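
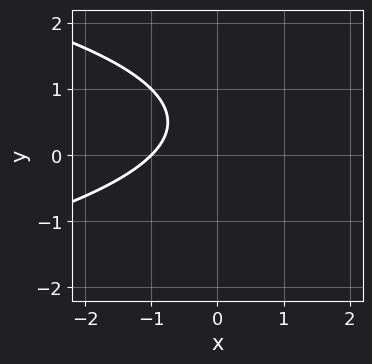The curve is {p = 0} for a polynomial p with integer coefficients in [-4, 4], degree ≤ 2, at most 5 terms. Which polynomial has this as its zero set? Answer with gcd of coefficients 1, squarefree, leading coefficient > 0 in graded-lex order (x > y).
(a) Degree: a generic line meets the curve in up to 2 points, so deg p = 2.
(b) Reading off the gridlines: one x-axis crossing is at x = -1; no y-intercept at any integer in the box.
(c) These observations pin down the coefficients.

y^2 + x - y + 1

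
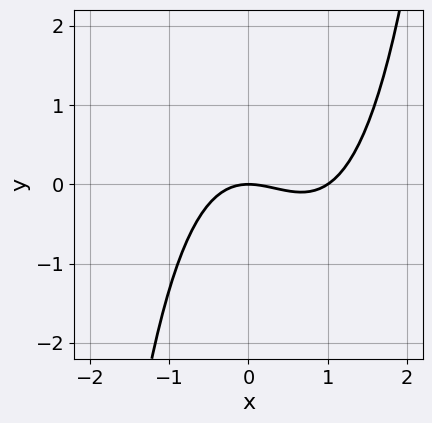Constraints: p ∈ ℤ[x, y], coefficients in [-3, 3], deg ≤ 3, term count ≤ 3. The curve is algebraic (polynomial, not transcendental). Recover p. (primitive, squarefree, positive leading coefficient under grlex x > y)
2*x^3 - 2*x^2 - 3*y

(a) Degree: a generic line meets the curve in up to 3 points, so deg p = 3.
(b) Checking where it meets the axes: it crosses the y-axis at the gridline y = 0; the x-axis gridline crossings are at x ∈ {0, 1}.
(c) Solving for integer coefficients yields p as stated.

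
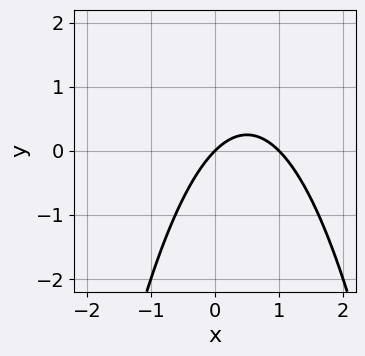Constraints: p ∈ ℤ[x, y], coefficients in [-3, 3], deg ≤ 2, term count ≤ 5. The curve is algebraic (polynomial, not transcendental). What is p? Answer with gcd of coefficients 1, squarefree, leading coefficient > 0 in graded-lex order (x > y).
x^2 - x + y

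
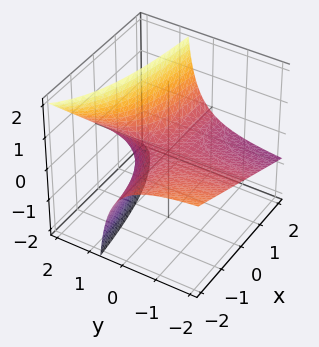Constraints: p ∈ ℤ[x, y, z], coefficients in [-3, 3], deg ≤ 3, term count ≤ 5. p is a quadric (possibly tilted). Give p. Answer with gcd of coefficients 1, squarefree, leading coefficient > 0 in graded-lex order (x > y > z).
x*y + 2*y*z - 2*z

First, deg p = 2.
Then, observable constraints: the visible y-axis segment lies entirely on the surface; it meets the z-axis at z = 0 (among the integer gridlines).
Finally, putting this together gives p.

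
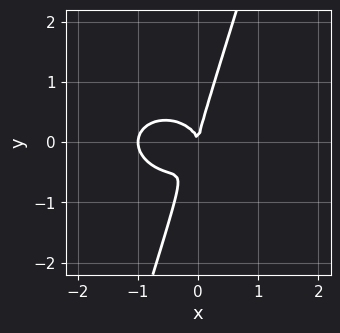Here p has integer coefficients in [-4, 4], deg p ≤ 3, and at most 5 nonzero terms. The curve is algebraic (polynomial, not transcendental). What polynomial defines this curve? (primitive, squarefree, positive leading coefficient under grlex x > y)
First, deg p = 3. A generic line meets the curve in up to 3 points.
Next, from the axis intercepts and sections: the x-axis gridline crossings are at x ∈ {-1, 0}; one y-axis crossing is at y = 0.
Finally, these observations pin down the coefficients.

2*x^3 + 3*x*y^2 - y^3 + 2*x^2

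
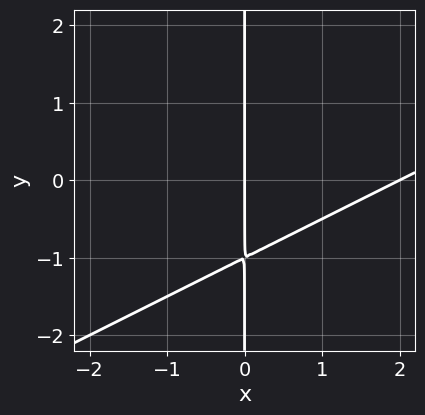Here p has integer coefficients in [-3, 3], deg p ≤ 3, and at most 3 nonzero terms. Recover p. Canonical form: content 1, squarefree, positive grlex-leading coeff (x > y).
First, degree: no degree-1 curve has this shape, so deg p = 2.
Next, checking where it meets the axes: every point of the y-axis in the box is on the curve; among the integer gridlines, it crosses the x-axis at x ∈ {0, 2}.
Finally, assembling these constraints gives the stated polynomial.

x^2 - 2*x*y - 2*x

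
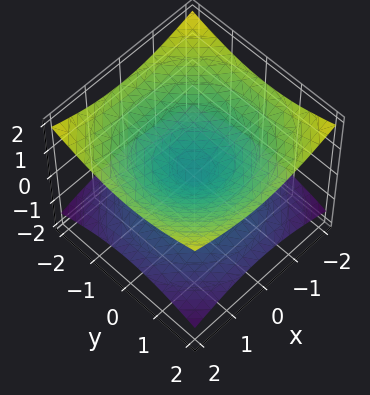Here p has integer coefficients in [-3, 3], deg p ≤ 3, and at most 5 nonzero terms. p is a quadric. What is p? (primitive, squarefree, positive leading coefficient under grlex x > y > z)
x^2 + y^2 - 3*z^2

(a) The degree is 2 — a double cone through the origin; a quadric.
(b) Symmetries: the z ↦ −z reflection is a symmetry, so z appears only in even powers; the z-axis is an axis of rotation, so x and y enter only as x² + y².
(c) Reading off the gridlines: one z-axis crossing is at z = 0; it crosses the x-axis at the gridline x = 0; a circular section at z = 1 has radius between 1 and 2.
(d) Fitting integer coefficients to these (and the overall shape) gives p.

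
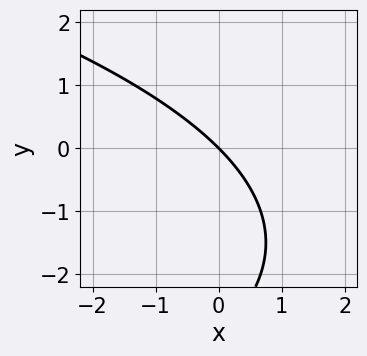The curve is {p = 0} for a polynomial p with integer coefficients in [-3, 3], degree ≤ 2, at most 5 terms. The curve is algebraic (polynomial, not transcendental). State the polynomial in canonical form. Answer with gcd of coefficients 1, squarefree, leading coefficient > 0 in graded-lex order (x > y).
y^2 + 3*x + 3*y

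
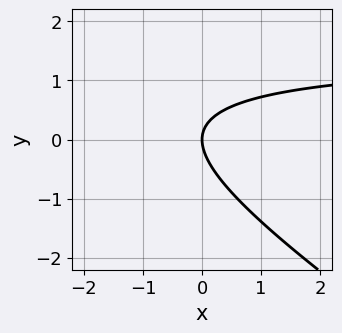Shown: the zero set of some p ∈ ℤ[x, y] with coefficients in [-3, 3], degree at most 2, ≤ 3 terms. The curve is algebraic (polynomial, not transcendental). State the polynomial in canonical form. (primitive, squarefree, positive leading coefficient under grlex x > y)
2*x*y + 3*y^2 - 3*x

Degree: the shape is more complex than any degree-1 curve, so deg p = 2.
From the axis intercepts and sections: it meets the x-axis at x = 0 (among the integer gridlines); it crosses the y-axis at the gridline y = 0.
The integer polynomial consistent with all of this is the stated p.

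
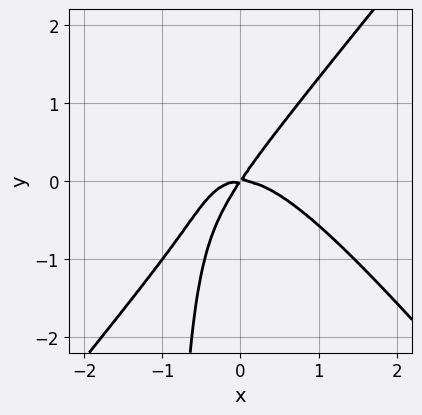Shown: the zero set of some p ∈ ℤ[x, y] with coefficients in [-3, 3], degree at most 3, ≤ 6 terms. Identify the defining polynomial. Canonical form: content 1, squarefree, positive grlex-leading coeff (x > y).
First, degree: no degree-2 curve has this shape, so deg p = 3.
Then, from the axis intercepts and sections: one y-axis crossing is at y = 0; it crosses the x-axis at the gridline x = 0.
Finally, assembling these constraints gives the stated polynomial.

3*x^3 - 2*x*y^2 + 3*x*y - 2*y^2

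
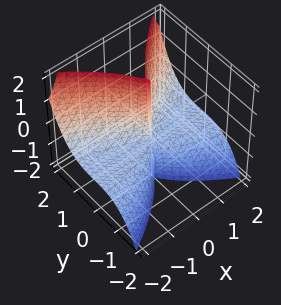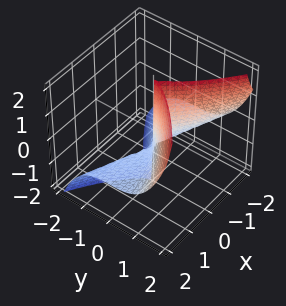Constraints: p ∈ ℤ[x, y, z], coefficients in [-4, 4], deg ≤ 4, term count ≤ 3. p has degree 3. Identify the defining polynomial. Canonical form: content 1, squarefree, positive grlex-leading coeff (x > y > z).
First, the degree is 3 — no degree-2 surface has this shape.
Next, checking where it meets the axes: it crosses the x-axis at the gridline x = 0; every point of the z-axis in the box is on the surface; it meets the y-axis at y = 0 (among the integer gridlines).
Finally, matching integer coefficients to the picture gives p.

3*x^2*z - 3*y^3 + 2*x^2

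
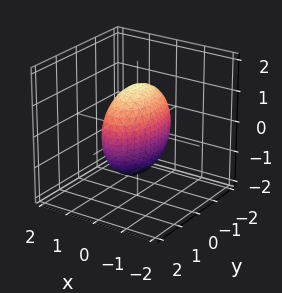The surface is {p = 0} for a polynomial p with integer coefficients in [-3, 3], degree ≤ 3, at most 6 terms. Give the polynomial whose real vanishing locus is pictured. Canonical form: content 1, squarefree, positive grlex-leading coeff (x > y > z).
3*x^2 + y^2 + z^2 - 2

deg p = 2. Bounded and convex; a quadric.
Symmetries: it's symmetric under x → −x, forcing even powers of x; mirror symmetry z ↦ −z ⇒ only even powers of z; it's symmetric under y → −y, forcing even powers of y.
Matching integer coefficients to the picture gives p.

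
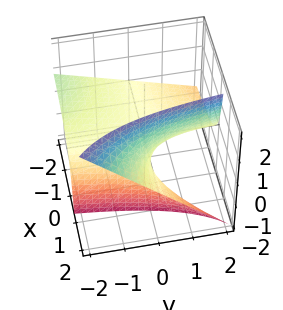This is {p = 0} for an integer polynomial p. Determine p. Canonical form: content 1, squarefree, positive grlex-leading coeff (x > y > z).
1. The degree is 2 — no degree-1 surface has this shape.
2. From the axis intercepts and sections: every point of the x-axis in the box is on the surface; it meets the z-axis at z = 0 (among the integer gridlines); the visible y-axis segment lies entirely on the surface.
3. These observations pin down the coefficients.

x*y + 2*x*z - 2*z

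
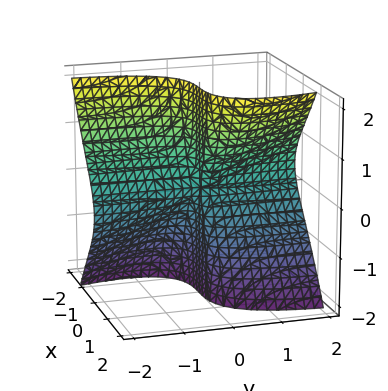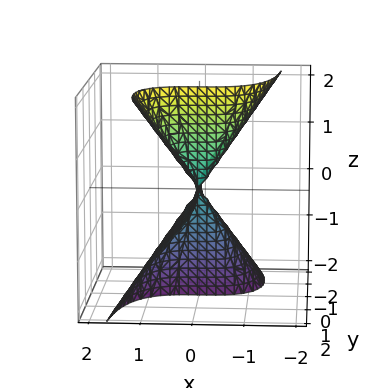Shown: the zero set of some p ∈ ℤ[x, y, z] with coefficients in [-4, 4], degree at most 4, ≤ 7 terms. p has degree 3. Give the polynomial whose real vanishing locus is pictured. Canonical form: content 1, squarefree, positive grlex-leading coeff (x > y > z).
3*x^3 + 2*x^2*y + 2*x*y^2 + y^2*z - 3*y*z^2

deg p = 3.
Reading off the gridlines: every point of the z-axis in the box is on the surface; the visible y-axis segment lies entirely on the surface.
The integer polynomial consistent with all of this is the stated p.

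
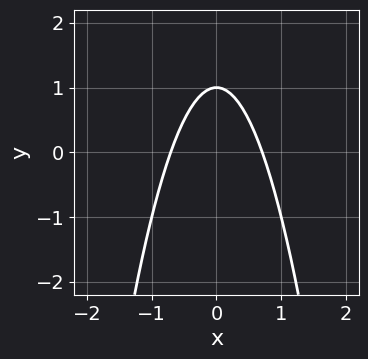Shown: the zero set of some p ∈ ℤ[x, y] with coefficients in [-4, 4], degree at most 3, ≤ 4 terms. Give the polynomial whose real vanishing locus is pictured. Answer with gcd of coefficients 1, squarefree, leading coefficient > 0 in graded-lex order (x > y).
2*x^2 + y - 1

deg p = 2.
Symmetries: mirror symmetry x ↦ −x ⇒ only even powers of x.
Observable constraints: it meets the y-axis at y = 1 (among the integer gridlines).
Solving for integer coefficients yields p as stated.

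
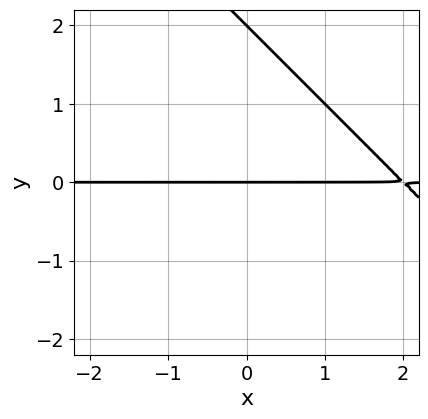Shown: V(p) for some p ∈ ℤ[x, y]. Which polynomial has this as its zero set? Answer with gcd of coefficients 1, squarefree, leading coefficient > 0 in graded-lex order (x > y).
x*y + y^2 - 2*y

Degree: no degree-1 curve has this shape, so deg p = 2.
Reading off the gridlines: every point of the x-axis in the box is on the curve; the y-axis gridline crossings are at y ∈ {0, 2}.
The integer polynomial consistent with all of this is the stated p.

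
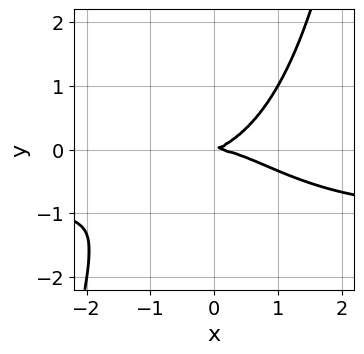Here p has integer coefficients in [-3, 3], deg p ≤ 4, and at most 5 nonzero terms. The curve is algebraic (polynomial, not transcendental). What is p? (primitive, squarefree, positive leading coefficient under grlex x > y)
First, deg p = 4. No degree-3 curve has this shape.
Next, from the visible intercepts: it meets the y-axis at y = 0 (among the integer gridlines); it crosses the x-axis at the gridline x = 0.
Finally, these observations pin down the coefficients.

x^3*y + x^3 + x*y - 3*y^2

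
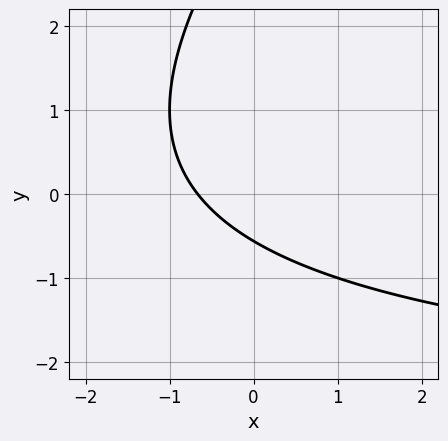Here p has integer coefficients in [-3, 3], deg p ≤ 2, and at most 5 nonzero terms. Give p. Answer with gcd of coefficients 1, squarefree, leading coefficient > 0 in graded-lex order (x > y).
x*y - y^2 + 3*x + 3*y + 2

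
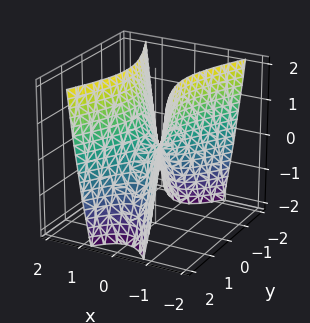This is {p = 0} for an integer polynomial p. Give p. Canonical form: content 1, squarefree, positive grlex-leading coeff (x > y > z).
First, deg p = 2. A saddle surface; a quadric.
Then, symmetries: mirror symmetry y ↦ −y ⇒ only even powers of y; mirror symmetry x ↦ −x ⇒ only even powers of x.
Then, from the axis intercepts and sections: it meets the x-axis at x = 0 (among the integer gridlines); it meets the z-axis at z = 0 (among the integer gridlines); it meets the y-axis at y = 0 (among the integer gridlines).
Finally, matching integer coefficients to the picture gives p.

3*x^2 - y^2 - z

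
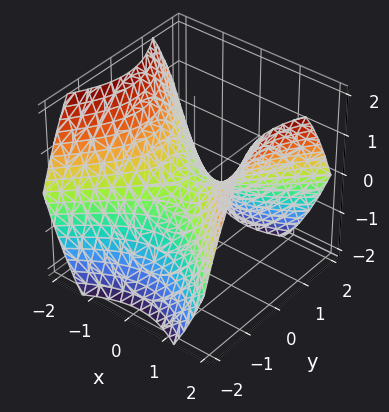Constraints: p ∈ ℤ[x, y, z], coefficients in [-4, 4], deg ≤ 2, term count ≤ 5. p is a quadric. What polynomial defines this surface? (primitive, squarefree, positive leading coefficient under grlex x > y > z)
2*x^2 - 2*y^2 - 3*z

The degree is 2 — a hyperbolic paraboloid; a quadric.
Symmetries: the y ↦ −y reflection is a symmetry, so y appears only in even powers; mirror symmetry x ↦ −x ⇒ only even powers of x.
Reading off the gridlines: it crosses the y-axis at the gridline y = 0; it crosses the z-axis at the gridline z = 0.
Solving for integer coefficients yields p as stated.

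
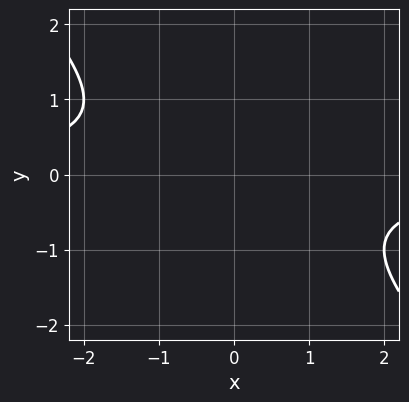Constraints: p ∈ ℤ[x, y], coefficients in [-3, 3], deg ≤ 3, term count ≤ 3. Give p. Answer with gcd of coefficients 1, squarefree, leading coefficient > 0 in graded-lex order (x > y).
(a) deg p = 2.
(b) Against the integer gridlines: the curve avoids every integer x-axis point in the box; the curve avoids every integer y-axis point in the box.
(c) Together with the visible shape, these determine p as stated.

x*y + y^2 + 1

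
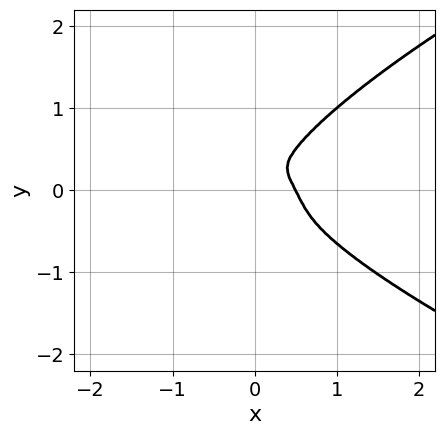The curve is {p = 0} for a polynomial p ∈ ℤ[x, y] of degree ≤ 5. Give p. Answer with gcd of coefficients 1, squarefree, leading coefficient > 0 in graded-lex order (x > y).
(a) deg p = 4. No degree-3 curve has this shape.
(b) Putting this together gives p.

2*y^4 - 2*x^3 - x^2*y + x^2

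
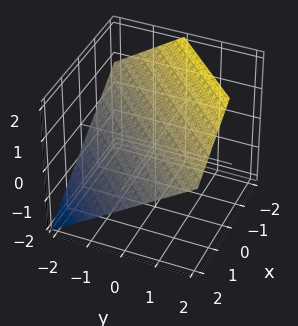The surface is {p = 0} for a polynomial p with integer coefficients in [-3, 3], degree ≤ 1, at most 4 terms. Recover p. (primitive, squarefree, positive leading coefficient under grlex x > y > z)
2*x - 2*y + 3*z - 2

1. deg p = 1. Every cross-section is a straight line — this is a plane.
2. Reading off the gridlines: it meets the x-axis at x = 1 (among the integer gridlines); it meets the y-axis at y = -1 (among the integer gridlines).
3. Putting this together gives p.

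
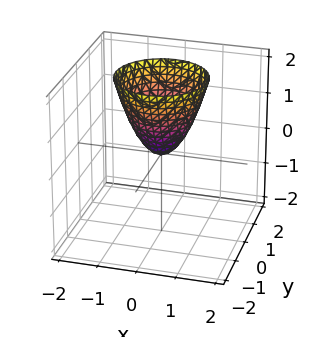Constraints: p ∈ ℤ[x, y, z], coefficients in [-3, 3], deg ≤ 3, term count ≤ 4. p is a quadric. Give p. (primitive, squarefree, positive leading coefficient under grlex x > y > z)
3*x^2 + 3*y^2 - 2*z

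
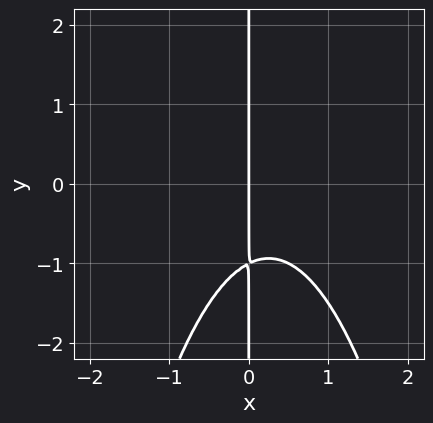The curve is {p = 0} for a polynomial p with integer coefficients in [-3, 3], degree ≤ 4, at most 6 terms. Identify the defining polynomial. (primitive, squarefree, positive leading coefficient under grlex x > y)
First, degree: no degree-2 curve has this shape, so deg p = 3.
Then, from the visible intercepts: it meets the x-axis at x = 0 (among the integer gridlines); every point of the y-axis in the box is on the curve.
Finally, assembling these constraints gives the stated polynomial.

2*x^3 - x^2 + 2*x*y + 2*x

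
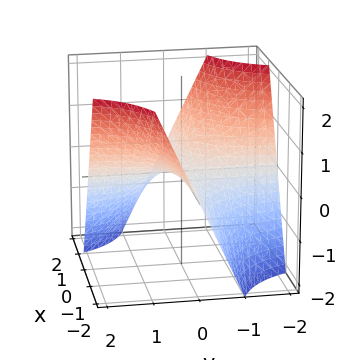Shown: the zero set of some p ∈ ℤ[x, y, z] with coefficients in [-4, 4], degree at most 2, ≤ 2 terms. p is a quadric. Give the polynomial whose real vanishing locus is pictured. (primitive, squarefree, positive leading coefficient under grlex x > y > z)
deg p = 2. A saddle surface; a quadric.
Observable constraints: the visible x-axis segment lies entirely on the surface; the visible y-axis segment lies entirely on the surface; it crosses the z-axis at the gridline z = 0.
These observations pin down the coefficients.

x*y + z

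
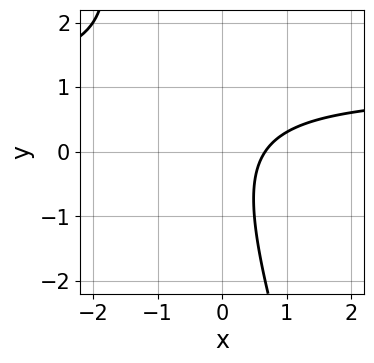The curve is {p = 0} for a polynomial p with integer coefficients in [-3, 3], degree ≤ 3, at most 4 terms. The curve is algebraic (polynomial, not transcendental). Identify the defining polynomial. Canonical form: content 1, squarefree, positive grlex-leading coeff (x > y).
(a) Degree: a generic line meets the curve in up to 2 points, so deg p = 2.
(b) From the visible intercepts: it misses every integer gridline on the y-axis.
(c) Together with the visible shape, these determine p as stated.

3*x*y + y^2 - 3*x + 2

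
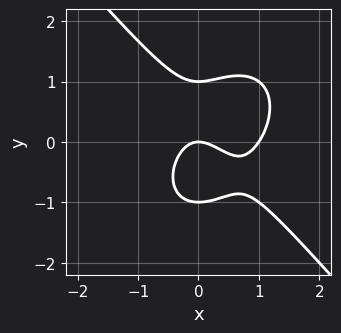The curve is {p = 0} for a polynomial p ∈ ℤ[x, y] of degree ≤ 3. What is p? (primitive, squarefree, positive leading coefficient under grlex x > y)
First, deg p = 3. The shape is more complex than any degree-2 curve.
Next, against the integer gridlines: among the integer gridlines, it crosses the y-axis at y ∈ {-1, 0, 1}; the x-axis gridline crossings are at x ∈ {0, 1}.
Finally, the integer polynomial consistent with all of this is the stated p.

3*x^3 + 2*y^3 - 3*x^2 - 2*y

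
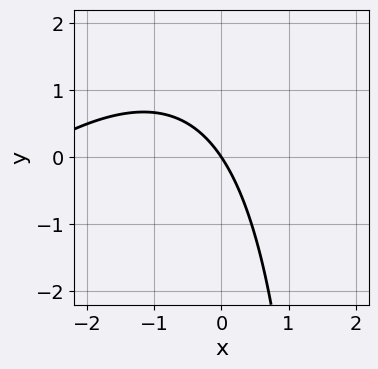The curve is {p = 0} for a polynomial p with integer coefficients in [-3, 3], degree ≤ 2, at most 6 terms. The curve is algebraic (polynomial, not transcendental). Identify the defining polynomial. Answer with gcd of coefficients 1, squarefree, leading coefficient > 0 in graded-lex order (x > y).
x^2 - x*y + 3*x + 2*y

The degree is 2 — the shape is more complex than any degree-1 curve.
Observable constraints: one y-axis crossing is at y = 0; it meets the x-axis at x = 0 (among the integer gridlines).
Matching integer coefficients to the picture gives p.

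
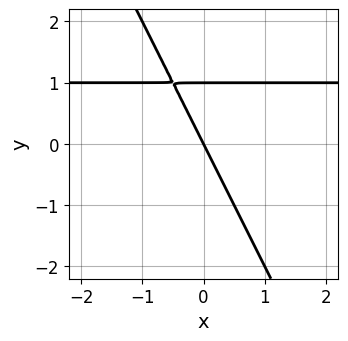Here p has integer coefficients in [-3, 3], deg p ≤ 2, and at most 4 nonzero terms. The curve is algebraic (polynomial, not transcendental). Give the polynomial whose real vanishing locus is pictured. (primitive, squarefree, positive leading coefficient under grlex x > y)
2*x*y + y^2 - 2*x - y

1. Degree: a generic line meets the curve in up to 2 points, so deg p = 2.
2. From the visible intercepts: it crosses the x-axis at the gridline x = 0; among the integer gridlines, it crosses the y-axis at y ∈ {0, 1}.
3. These observations pin down the coefficients.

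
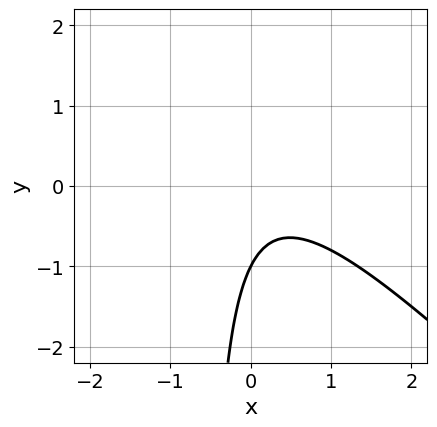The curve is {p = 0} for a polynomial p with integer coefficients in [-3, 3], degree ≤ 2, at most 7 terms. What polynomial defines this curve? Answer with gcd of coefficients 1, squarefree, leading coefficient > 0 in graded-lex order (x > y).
3*x^2 + 3*x*y - x + 2*y + 2

First, degree: a generic line meets the curve in up to 2 points, so deg p = 2.
Then, against the integer gridlines: it misses every integer gridline on the x-axis; it crosses the y-axis at the gridline y = -1.
Finally, together with the visible shape, these determine p as stated.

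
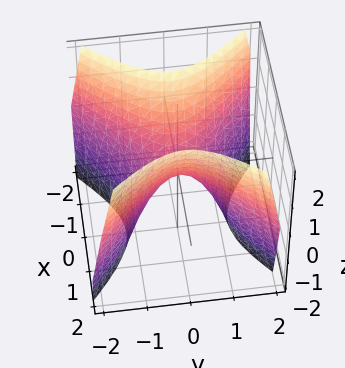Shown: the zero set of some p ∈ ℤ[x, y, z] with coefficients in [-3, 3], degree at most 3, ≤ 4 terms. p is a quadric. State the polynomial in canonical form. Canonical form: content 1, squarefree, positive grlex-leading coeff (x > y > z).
3*x^2 - 3*y^2 - 2*z

The degree is 2 — a saddle surface; a quadric.
Symmetries: the x ↦ −x reflection is a symmetry, so x appears only in even powers; it's symmetric under y → −y, forcing even powers of y.
Reading off the gridlines: one z-axis crossing is at z = 0; it crosses the x-axis at the gridline x = 0; it crosses the y-axis at the gridline y = 0.
Together with the visible shape, these determine p as stated.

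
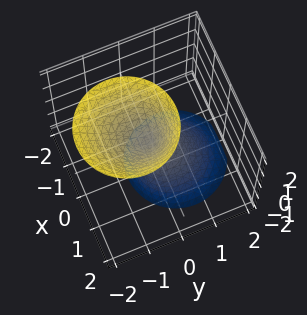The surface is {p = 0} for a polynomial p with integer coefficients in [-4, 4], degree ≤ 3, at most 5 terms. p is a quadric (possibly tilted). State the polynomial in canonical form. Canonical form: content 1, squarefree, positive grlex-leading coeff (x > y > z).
1. There are 2 components. They look like related sheets of one shape, so recover p as a whole.
2. Degree: no degree-1 surface has this shape, so deg p = 2.
3. From the visible intercepts: one z-axis crossing is at z = 0; it meets the y-axis at y = 0 (among the integer gridlines).
4. Putting this together gives p.

3*x^2 + 3*y^2 + 2*y*z - z^2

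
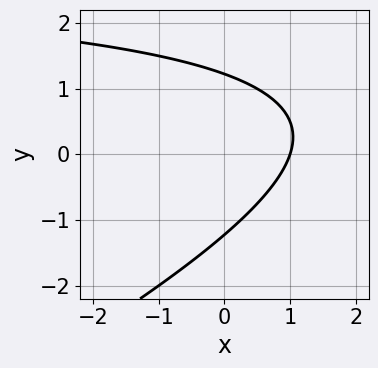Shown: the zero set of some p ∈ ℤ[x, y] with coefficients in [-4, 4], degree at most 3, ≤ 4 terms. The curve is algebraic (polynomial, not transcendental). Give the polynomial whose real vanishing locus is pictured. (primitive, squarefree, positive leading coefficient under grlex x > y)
First, the degree is 2 — the shape is more complex than any degree-1 curve.
Then, from the visible intercepts: it meets the x-axis at x = 1 (among the integer gridlines).
Finally, the integer polynomial consistent with all of this is the stated p.

x*y - 2*y^2 - 3*x + 3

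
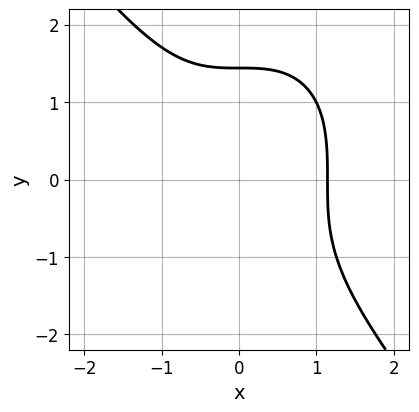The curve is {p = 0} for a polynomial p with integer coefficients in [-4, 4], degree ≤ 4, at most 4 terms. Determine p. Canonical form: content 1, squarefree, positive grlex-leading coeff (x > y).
2*x^3 + y^3 - 3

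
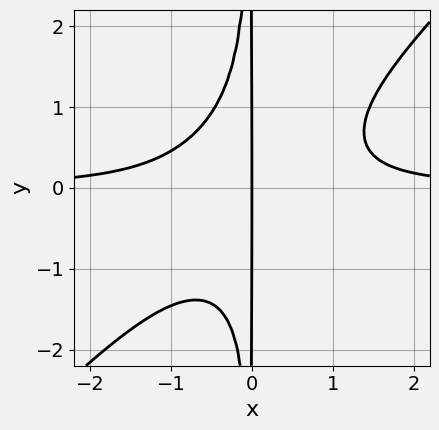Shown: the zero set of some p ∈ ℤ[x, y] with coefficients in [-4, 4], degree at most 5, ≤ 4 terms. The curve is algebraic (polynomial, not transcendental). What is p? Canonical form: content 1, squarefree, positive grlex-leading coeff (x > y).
3*x^3*y - 3*x^2*y^2 - 2*x

1. The degree is 4 — no degree-3 curve has this shape.
2. Against the integer gridlines: the visible y-axis segment lies entirely on the curve; it meets the x-axis at x = 0 (among the integer gridlines).
3. These observations pin down the coefficients.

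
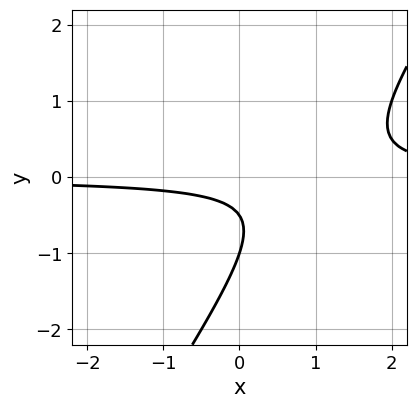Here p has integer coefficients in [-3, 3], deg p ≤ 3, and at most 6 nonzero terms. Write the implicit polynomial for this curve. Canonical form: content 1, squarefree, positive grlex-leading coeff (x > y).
3*x*y - 2*y^2 - 3*y - 1

First, the degree is 2 — no degree-1 curve has this shape.
Next, from the axis intercepts and sections: it crosses the y-axis at the gridline y = -1; the curve avoids every integer x-axis point in the box.
Finally, assembling these constraints gives the stated polynomial.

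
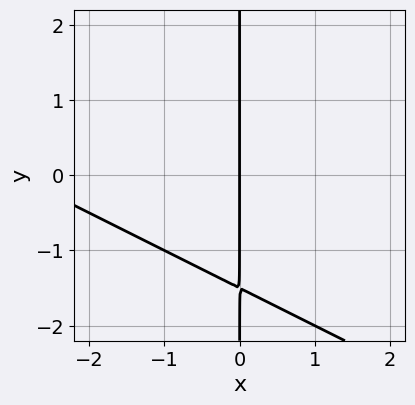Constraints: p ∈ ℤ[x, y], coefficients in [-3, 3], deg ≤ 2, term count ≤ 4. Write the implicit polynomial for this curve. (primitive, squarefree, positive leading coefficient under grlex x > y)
x^2 + 2*x*y + 3*x

(a) The degree is 2 — the shape is more complex than any degree-1 curve.
(b) From the axis intercepts and sections: it meets the x-axis at x = 0 (among the integer gridlines); every point of the y-axis in the box is on the curve.
(c) Together with the visible shape, these determine p as stated.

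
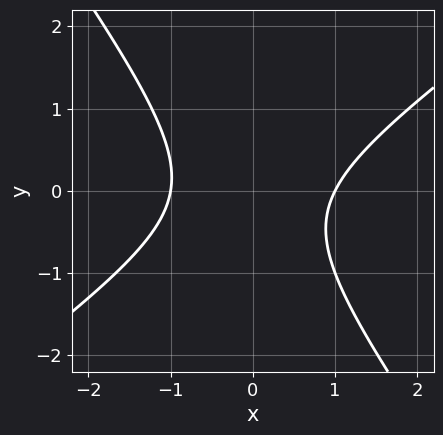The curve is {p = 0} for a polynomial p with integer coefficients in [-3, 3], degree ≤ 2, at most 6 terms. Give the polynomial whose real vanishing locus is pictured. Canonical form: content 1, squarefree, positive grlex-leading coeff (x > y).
3*x^2 - 2*x*y - 3*y^2 - y - 3

1. deg p = 2. The shape is more complex than any degree-1 curve.
2. Reading off the gridlines: among the integer gridlines, it crosses the x-axis at x ∈ {-1, 1}; no y-intercept at any integer in the box.
3. Together with the visible shape, these determine p as stated.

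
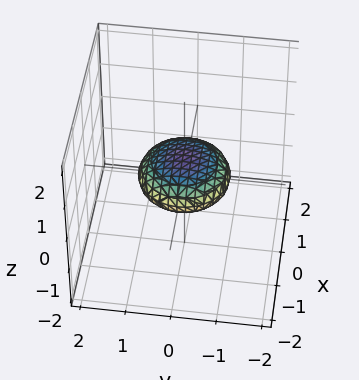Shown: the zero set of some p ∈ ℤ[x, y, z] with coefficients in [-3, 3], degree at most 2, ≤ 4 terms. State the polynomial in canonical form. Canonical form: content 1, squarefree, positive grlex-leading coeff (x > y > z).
First, deg p = 2. Bounded and convex; a quadric.
Then, symmetries: it's symmetric under z → −z, forcing even powers of z; the surface is invariant under rotation about z: p = q(x² + y², z).
Next, reading off the gridlines: the y-axis gridline crossings are at y ∈ {-1, 1}; the x-axis gridline crossings are at x ∈ {-1, 1}; a circular section at z = 0 has radius exactly 1.
Finally, these observations pin down the coefficients.

x^2 + y^2 + 3*z^2 - 1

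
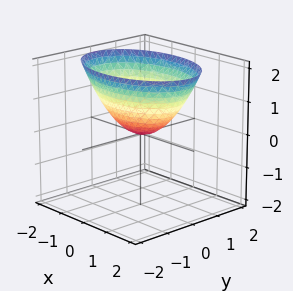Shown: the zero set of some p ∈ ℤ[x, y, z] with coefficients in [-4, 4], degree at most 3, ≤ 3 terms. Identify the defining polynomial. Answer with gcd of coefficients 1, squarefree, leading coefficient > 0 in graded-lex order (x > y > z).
x^2 + 2*y^2 - 2*z

(a) The degree is 2 — a paraboloid; a quadric.
(b) Symmetries: it's symmetric under x → −x, forcing even powers of x; it's symmetric under y → −y, forcing even powers of y.
(c) Against the integer gridlines: it crosses the z-axis at the gridline z = 0; it crosses the x-axis at the gridline x = 0; one y-axis crossing is at y = 0.
(d) Assembling these constraints gives the stated polynomial.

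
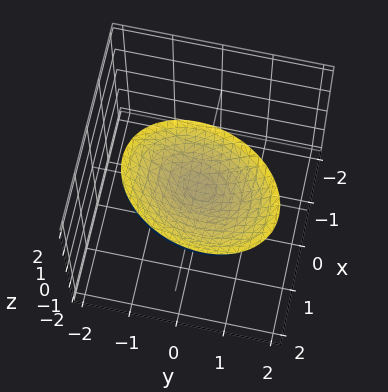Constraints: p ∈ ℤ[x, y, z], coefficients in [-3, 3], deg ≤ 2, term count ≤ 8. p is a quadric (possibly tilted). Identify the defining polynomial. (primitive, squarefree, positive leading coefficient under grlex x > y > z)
3*x^2 - x*y - 2*x*z + 2*y^2 - z^2 + 1

1. The picture has 2 separate pieces. Treating them together as one polynomial.
2. Degree: the shape is more complex than any degree-1 surface, so deg p = 2.
3. From the visible intercepts: no y-intercept at any integer in the box; no x-intercept at any integer in the box.
4. Solving for integer coefficients yields p as stated. Check: (0, 0, 1) on the z-axis lies on the surface, and p(0, 0, 1) = 0. ✓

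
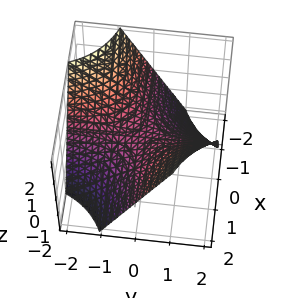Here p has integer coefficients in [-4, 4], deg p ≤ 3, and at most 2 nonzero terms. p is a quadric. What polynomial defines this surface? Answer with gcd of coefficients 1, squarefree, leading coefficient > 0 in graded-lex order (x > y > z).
x*y - z

deg p = 2. A saddle surface; a quadric.
Against the integer gridlines: every point of the x-axis in the box is on the surface; the visible y-axis segment lies entirely on the surface.
Matching integer coefficients to the picture gives p.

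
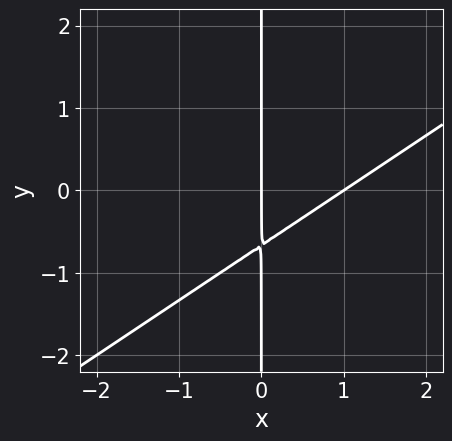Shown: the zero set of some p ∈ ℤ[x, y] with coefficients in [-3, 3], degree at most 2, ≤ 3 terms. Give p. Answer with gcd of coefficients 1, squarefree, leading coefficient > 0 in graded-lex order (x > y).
deg p = 2.
Reading off the gridlines: every point of the y-axis in the box is on the curve; among the integer gridlines, it crosses the x-axis at x ∈ {0, 1}.
These observations pin down the coefficients.

2*x^2 - 3*x*y - 2*x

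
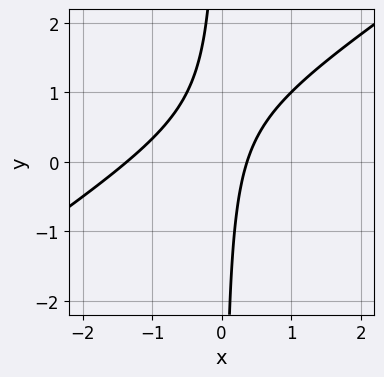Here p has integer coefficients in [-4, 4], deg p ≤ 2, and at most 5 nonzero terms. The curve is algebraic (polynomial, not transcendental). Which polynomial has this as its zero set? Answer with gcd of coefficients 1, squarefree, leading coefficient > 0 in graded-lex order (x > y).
2*x^2 - 3*x*y + 2*x - 1

The degree is 2 — no degree-1 curve has this shape.
From the axis intercepts and sections: no y-intercept at any integer in the box.
The integer polynomial consistent with all of this is the stated p.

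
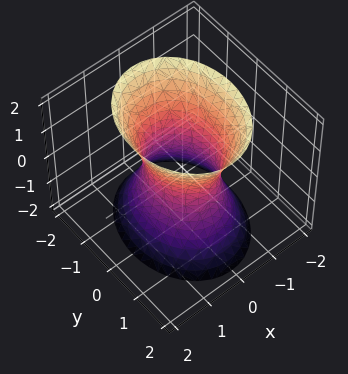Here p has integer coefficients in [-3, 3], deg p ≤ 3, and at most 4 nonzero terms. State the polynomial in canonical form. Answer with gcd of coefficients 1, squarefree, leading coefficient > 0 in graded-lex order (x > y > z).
First, degree: an hourglass — one-sheet hyperboloid; a quadric, so deg p = 2.
Then, symmetries: mirror symmetry z ↦ −z ⇒ only even powers of z; the x ↦ −x reflection is a symmetry, so x appears only in even powers; the y ↦ −y reflection is a symmetry, so y appears only in even powers.
Next, from the axis intercepts and sections: no z-intercept at any integer in the box; the y-axis gridline crossings are at y ∈ {-1, 1}.
Finally, putting this together gives p.

3*x^2 + 2*y^2 - z^2 - 2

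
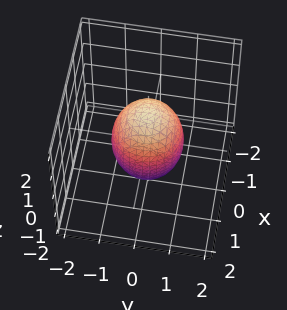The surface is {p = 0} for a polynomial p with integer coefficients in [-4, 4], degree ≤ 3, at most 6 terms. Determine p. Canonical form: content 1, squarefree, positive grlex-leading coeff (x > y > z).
1. Degree: bounded and convex; a quadric, so deg p = 2.
2. Symmetries: rotational symmetry about the z-axis ⇒ p depends on x, y only through x² + y²; mirror symmetry z ↦ −z ⇒ only even powers of z.
3. Checking where it meets the axes: among the integer gridlines, it crosses the x-axis at x ∈ {-1, 1}; among the integer gridlines, it crosses the y-axis at y ∈ {-1, 1}.
4. These observations pin down the coefficients.

2*x^2 + 2*y^2 + z^2 - 2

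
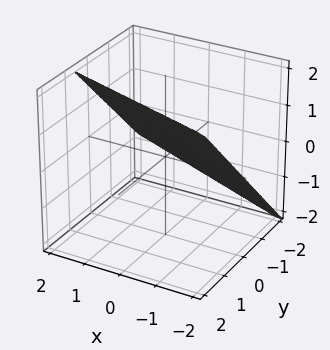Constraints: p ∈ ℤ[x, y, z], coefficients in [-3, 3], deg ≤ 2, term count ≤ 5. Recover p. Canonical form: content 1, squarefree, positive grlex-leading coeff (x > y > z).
1. deg p = 1. Every cross-section is a straight line — this is a plane.
2. From the visible intercepts: one x-axis crossing is at x = -2.
3. Solving for integer coefficients yields p as stated.

x + 3*y - 3*z + 2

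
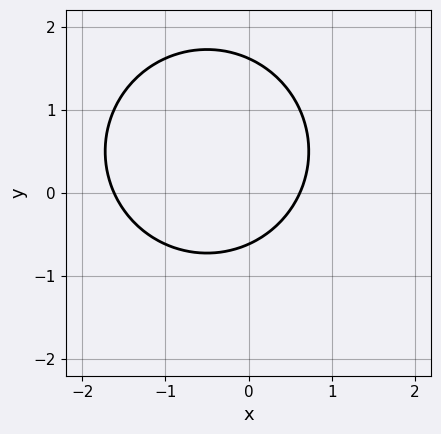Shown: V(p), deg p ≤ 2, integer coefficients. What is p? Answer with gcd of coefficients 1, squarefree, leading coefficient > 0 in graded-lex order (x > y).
x^2 + y^2 + x - y - 1

(a) Degree: a generic line meets the curve in up to 2 points, so deg p = 2.
(b) Matching integer coefficients to the picture gives p.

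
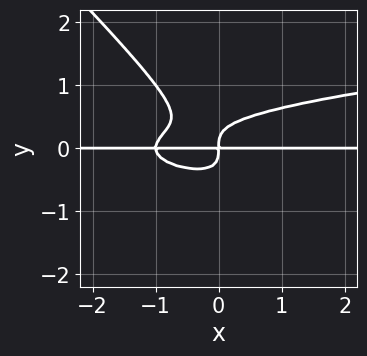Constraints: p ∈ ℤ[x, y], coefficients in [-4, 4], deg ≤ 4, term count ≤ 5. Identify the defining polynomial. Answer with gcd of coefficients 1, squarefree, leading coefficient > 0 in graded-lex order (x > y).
3*x*y^3 + 3*y^4 - x^2*y - x*y

(a) The degree is 4 — no degree-3 curve has this shape.
(b) Checking where it meets the axes: the visible x-axis segment lies entirely on the curve.
(c) These observations pin down the coefficients.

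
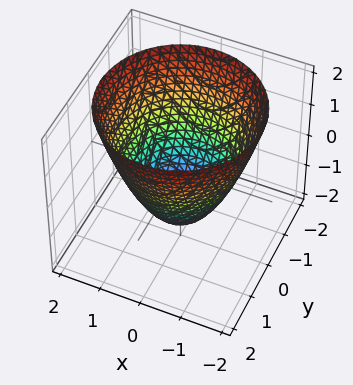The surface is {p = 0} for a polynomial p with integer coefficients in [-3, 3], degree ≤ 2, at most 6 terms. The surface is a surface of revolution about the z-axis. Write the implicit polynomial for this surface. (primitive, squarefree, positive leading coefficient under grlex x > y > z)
1. deg p = 2.
2. Symmetries: every cross-section ⟂ z is a circle, so x, y appear only via x² + y².
3. Reading off the gridlines: a circular section at z = 2 has radius between 1 and 2.
4. These observations pin down the coefficients.

2*x^2 + 2*y^2 - 2*z - 3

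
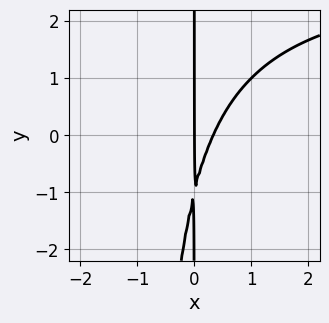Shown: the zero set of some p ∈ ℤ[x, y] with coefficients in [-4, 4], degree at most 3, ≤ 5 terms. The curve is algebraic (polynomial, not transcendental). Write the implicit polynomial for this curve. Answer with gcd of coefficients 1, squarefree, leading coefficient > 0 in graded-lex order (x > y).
(a) deg p = 3.
(b) Against the integer gridlines: the visible y-axis segment lies entirely on the curve; it meets the x-axis at x = 0 (among the integer gridlines).
(c) Matching integer coefficients to the picture gives p.

x^2*y - 3*x^2 + x*y + x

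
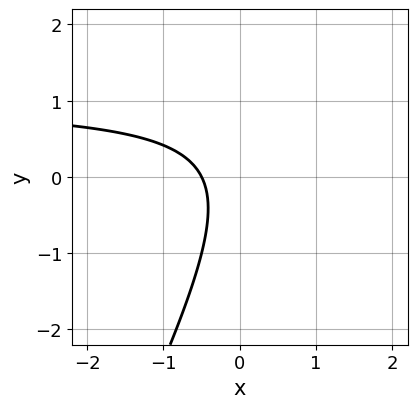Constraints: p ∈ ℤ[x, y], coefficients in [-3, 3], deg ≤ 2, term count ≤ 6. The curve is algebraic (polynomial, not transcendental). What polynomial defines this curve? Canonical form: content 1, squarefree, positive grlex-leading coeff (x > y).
Degree: the shape is more complex than any degree-1 curve, so deg p = 2.
Observable constraints: it misses every integer gridline on the y-axis.
Together with the visible shape, these determine p as stated.

2*x*y - y^2 - 2*x - 1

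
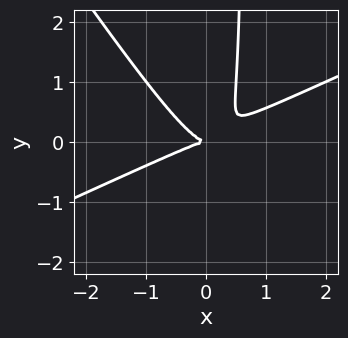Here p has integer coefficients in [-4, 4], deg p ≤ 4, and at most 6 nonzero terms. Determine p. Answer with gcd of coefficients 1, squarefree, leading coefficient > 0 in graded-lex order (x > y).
2*x^3 - 3*x^2*y - 3*x*y^2 + 2*y^2

1. The degree is 3 — the shape is more complex than any degree-2 curve.
2. Reading off the gridlines: it crosses the y-axis at the gridline y = 0; one x-axis crossing is at x = 0.
3. These observations pin down the coefficients.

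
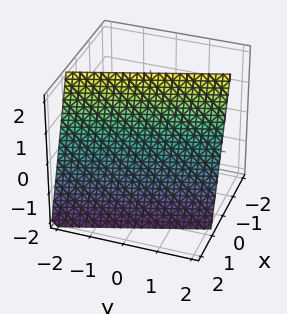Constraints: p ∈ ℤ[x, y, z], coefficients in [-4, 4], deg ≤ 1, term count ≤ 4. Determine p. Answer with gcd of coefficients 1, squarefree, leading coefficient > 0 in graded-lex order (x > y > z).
3*x + y + z - 2

The degree is 1 — every cross-section is a straight line — this is a plane.
From the axis intercepts and sections: it crosses the y-axis at the gridline y = 2; one z-axis crossing is at z = 2.
Fitting integer coefficients to these (and the overall shape) gives p.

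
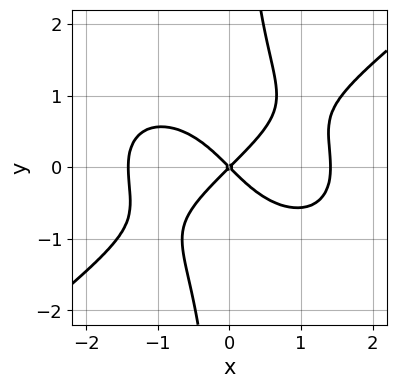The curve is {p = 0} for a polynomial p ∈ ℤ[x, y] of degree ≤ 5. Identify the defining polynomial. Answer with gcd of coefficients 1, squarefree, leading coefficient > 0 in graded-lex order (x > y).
1. The degree is 4 — the shape is more complex than any degree-3 curve.
2. From the visible intercepts: it meets the y-axis at y = 0 (among the integer gridlines); it meets the x-axis at x = 0 (among the integer gridlines).
3. Matching integer coefficients to the picture gives p.

x^4 - 2*x*y^3 - 2*x^2 + 2*y^2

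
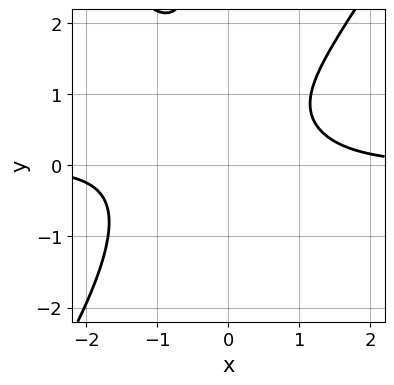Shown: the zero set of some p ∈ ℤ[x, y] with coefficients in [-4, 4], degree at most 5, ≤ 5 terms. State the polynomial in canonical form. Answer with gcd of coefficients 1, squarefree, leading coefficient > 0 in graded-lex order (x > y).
1. The degree is 4 — the shape is more complex than any degree-3 curve.
2. From the visible intercepts: it misses every integer gridline on the y-axis; no x-intercept at any integer in the box.
3. The integer polynomial consistent with all of this is the stated p.

2*x^3*y - x*y^3 - 2*y^2 + 3*y - 3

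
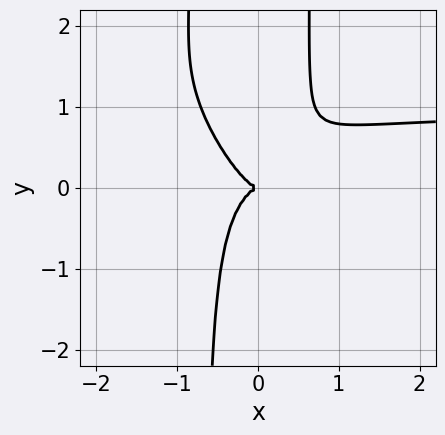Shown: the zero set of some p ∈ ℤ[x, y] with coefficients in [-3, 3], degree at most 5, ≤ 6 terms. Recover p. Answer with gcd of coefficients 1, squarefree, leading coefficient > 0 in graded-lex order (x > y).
3*x^3*y + 2*x^2*y^2 - 3*x^3 - y^2

Degree: the shape is more complex than any degree-3 curve, so deg p = 4.
Reading off the gridlines: it crosses the y-axis at the gridline y = 0; one x-axis crossing is at x = 0.
Putting this together gives p.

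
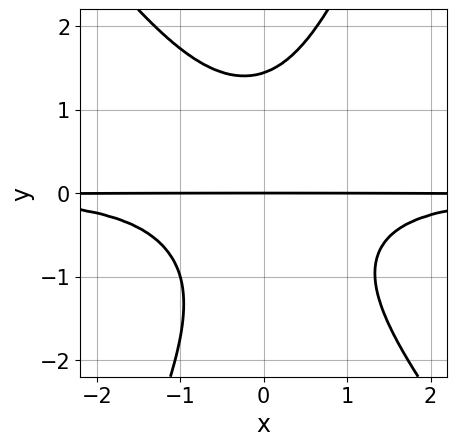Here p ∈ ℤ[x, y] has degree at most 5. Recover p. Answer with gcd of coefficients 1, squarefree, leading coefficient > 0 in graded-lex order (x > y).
deg p = 4. No degree-3 curve has this shape.
Reading off the gridlines: every point of the x-axis in the box is on the curve; one y-axis crossing is at y = 0.
Matching integer coefficients to the picture gives p.

3*x^2*y^2 + x*y^3 - y^4 + 3*y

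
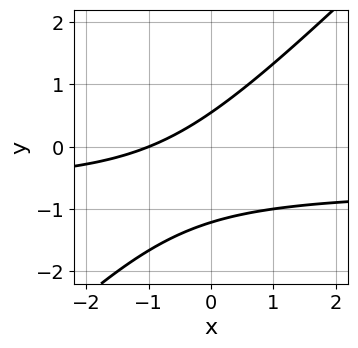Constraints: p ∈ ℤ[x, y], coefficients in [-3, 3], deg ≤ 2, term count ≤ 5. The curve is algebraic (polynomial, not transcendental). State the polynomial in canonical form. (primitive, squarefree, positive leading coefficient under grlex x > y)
3*x*y - 3*y^2 + 2*x - 2*y + 2

First, deg p = 2.
Next, checking where it meets the axes: one x-axis crossing is at x = -1.
Finally, solving for integer coefficients yields p as stated.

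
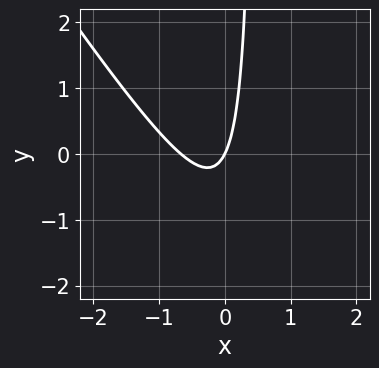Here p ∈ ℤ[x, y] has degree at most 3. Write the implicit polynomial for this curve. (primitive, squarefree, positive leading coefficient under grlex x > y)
(a) Degree: a generic line meets the curve in up to 2 points, so deg p = 2.
(b) From the visible intercepts: one y-axis crossing is at y = 0; it meets the x-axis at x = 0 (among the integer gridlines).
(c) Assembling these constraints gives the stated polynomial.

3*x^2 + 2*x*y + 2*x - y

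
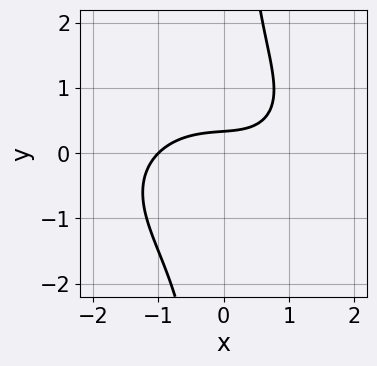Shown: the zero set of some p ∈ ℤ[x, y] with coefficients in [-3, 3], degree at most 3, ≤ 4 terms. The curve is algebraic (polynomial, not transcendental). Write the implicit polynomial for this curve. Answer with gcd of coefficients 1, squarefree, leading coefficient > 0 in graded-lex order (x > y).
x^3 + 2*x*y^2 - 3*y + 1

First, the degree is 3 — no degree-2 curve has this shape.
Then, from the visible intercepts: one x-axis crossing is at x = -1.
Finally, fitting integer coefficients to these (and the overall shape) gives p.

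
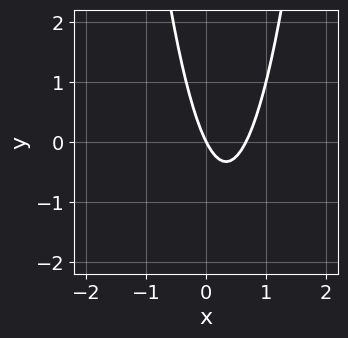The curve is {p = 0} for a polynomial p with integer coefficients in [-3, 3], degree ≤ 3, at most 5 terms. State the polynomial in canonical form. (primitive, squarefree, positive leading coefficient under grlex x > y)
1. The degree is 2 — no degree-1 curve has this shape.
2. From the visible intercepts: it crosses the y-axis at the gridline y = 0; it crosses the x-axis at the gridline x = 0.
3. Solving for integer coefficients yields p as stated.

3*x^2 - 2*x - y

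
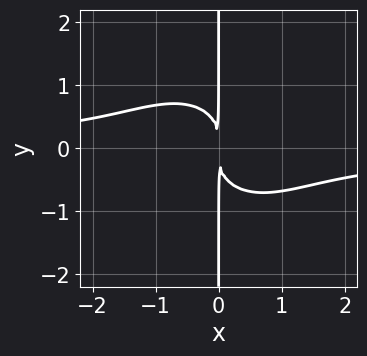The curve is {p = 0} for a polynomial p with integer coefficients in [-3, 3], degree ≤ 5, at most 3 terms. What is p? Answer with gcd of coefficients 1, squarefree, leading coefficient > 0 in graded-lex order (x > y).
x^3*y + x*y^3 + x^2

deg p = 4. A generic line meets the curve in up to 4 points.
Observable constraints: the visible y-axis segment lies entirely on the curve.
Together with the visible shape, these determine p as stated.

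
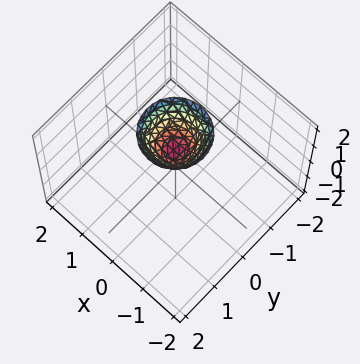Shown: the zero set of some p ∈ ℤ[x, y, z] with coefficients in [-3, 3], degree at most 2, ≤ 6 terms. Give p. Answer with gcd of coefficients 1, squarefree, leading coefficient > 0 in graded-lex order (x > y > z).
The degree is 2 — the shape is more complex than any degree-1 surface.
Symmetries: rotational symmetry about the z-axis ⇒ p depends on x, y only through x² + y².
Against the integer gridlines: no y-intercept at any integer in the box; no x-intercept at any integer in the box; it meets the z-axis at z = 1 (among the integer gridlines); a circular section at z = 2 has radius between 0 and 1.
The integer polynomial consistent with all of this is the stated p.

3*x^2 + 3*y^2 - 2*z + 2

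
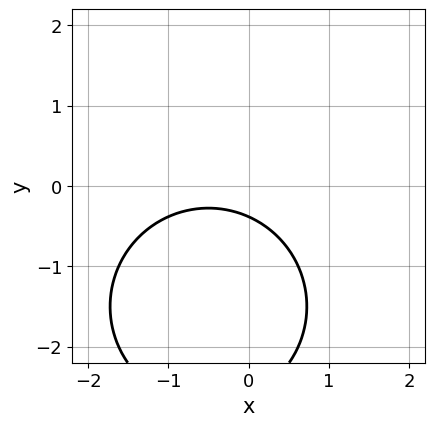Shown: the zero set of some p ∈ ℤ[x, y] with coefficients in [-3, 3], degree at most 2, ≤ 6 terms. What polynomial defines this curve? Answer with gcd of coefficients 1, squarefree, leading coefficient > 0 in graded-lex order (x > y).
First, degree: the shape is more complex than any degree-1 curve, so deg p = 2.
Next, from the visible intercepts: the curve avoids every integer x-axis point in the box.
Finally, the integer polynomial consistent with all of this is the stated p.

x^2 + y^2 + x + 3*y + 1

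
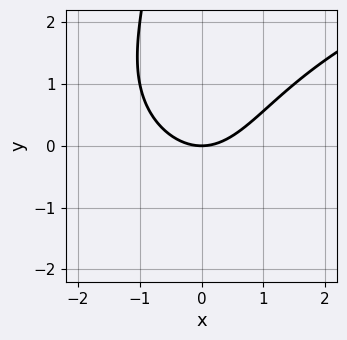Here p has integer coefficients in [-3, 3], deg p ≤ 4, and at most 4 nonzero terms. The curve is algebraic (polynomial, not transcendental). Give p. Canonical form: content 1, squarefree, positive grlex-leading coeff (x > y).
The degree is 3 — a generic line meets the curve in up to 3 points.
From the visible intercepts: it meets the x-axis at x = 0 (among the integer gridlines); one y-axis crossing is at y = 0.
Solving for integer coefficients yields p as stated.

x*y^2 - 2*x^2 + 3*y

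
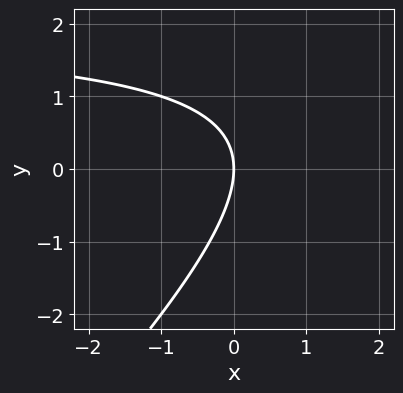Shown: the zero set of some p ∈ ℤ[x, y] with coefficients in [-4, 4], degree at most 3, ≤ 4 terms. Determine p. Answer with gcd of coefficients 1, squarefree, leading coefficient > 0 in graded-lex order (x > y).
x*y - y^2 - 2*x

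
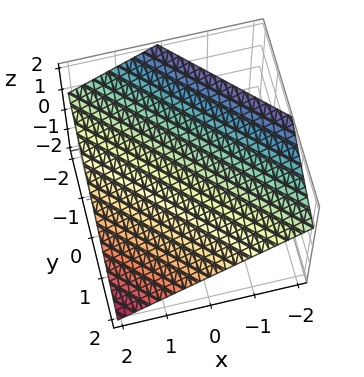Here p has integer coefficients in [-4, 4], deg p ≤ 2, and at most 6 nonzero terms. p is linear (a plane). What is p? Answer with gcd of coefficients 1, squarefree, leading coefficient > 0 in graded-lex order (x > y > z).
(a) The degree is 1 — every cross-section is a straight line — this is a plane.
(b) From the visible intercepts: it crosses the x-axis at the gridline x = 1; it crosses the y-axis at the gridline y = 1.
(c) Solving for integer coefficients yields p as stated.

2*x + 2*y + 3*z - 2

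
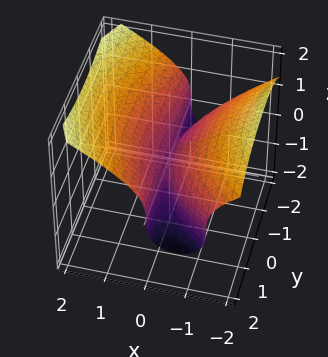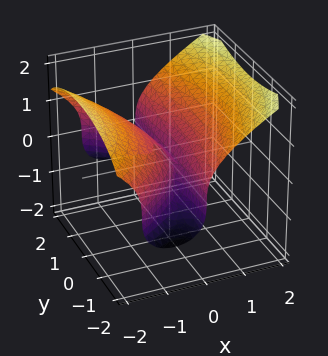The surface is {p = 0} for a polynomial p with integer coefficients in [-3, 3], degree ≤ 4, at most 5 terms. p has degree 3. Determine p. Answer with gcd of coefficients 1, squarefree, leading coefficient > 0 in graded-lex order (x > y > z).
x*y^2 - 2*z^3 + 3*x^2

(a) The degree is 3 — the shape is more complex than any degree-2 surface.
(b) Checking where it meets the axes: it crosses the z-axis at the gridline z = 0; it meets the x-axis at x = 0 (among the integer gridlines); every point of the y-axis in the box is on the surface.
(c) Putting this together gives p.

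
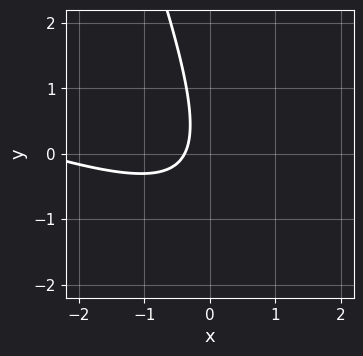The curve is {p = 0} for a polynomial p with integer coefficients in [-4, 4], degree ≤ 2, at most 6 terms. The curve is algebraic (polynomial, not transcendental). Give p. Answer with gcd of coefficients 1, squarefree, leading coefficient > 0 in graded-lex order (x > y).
x^2 + 3*x*y + y^2 + 3*x + 1

First, degree: a generic line meets the curve in up to 2 points, so deg p = 2.
Next, checking where it meets the axes: no y-intercept at any integer in the box.
Finally, assembling these constraints gives the stated polynomial.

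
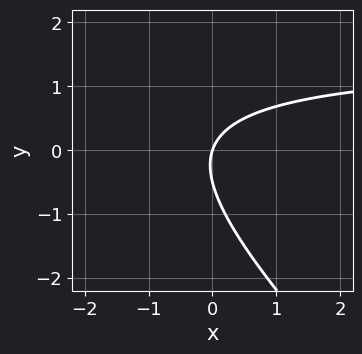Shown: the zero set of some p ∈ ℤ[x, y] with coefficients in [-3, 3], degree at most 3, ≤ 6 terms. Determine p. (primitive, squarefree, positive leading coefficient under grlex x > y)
2*x*y + 2*y^2 - 3*x + y

The degree is 2 — no degree-1 curve has this shape.
Observable constraints: one y-axis crossing is at y = 0; it crosses the x-axis at the gridline x = 0.
These observations pin down the coefficients.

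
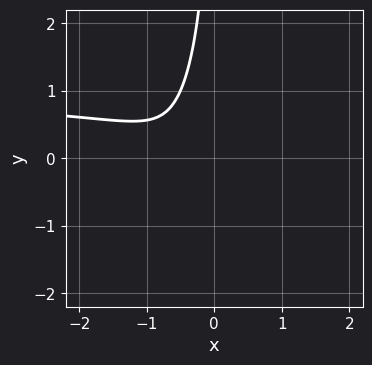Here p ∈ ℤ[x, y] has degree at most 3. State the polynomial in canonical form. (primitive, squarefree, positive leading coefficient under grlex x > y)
The degree is 3 — a generic line meets the curve in up to 3 points.
Checking where it meets the axes: the curve avoids every integer x-axis point in the box; no y-intercept at any integer in the box.
Together with the visible shape, these determine p as stated.

3*x^2*y - x*y^2 - 3*x^2 - 3*x - 2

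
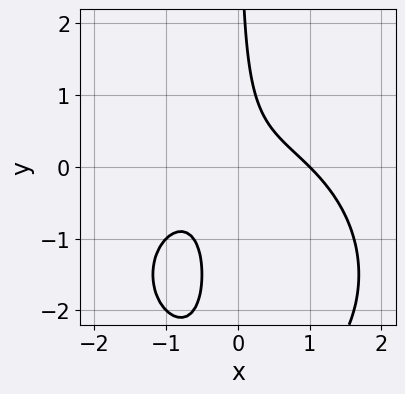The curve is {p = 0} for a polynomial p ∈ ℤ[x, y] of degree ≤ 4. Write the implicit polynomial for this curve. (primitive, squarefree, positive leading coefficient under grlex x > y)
x^3 + x*y^2 + 3*x*y - 1

1. Degree: no degree-2 curve has this shape, so deg p = 3.
2. Against the integer gridlines: it meets the x-axis at x = 1 (among the integer gridlines); no y-intercept at any integer in the box.
3. Solving for integer coefficients yields p as stated.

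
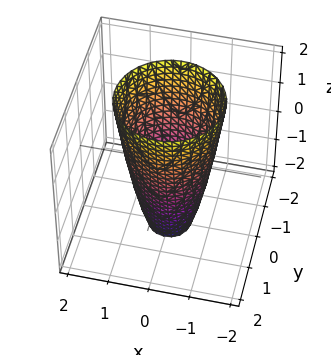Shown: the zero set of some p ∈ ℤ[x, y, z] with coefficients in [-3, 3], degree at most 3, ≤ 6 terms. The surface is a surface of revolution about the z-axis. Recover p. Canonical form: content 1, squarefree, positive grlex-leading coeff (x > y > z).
Degree: a generic line meets the surface in up to 2 points, so deg p = 2.
Symmetry: every cross-section ⟂ z is a circle, so x, y appear only via x² + y².
From the visible intercepts: it misses every integer gridline on the z-axis; among the integer gridlines, it crosses the y-axis at y ∈ {-1, 1}; among the integer gridlines, it crosses the x-axis at x ∈ {-1, 1}.
Assembling these constraints gives the stated polynomial.

3*x^2 + 3*y^2 - z - 3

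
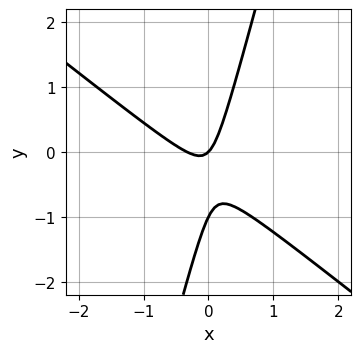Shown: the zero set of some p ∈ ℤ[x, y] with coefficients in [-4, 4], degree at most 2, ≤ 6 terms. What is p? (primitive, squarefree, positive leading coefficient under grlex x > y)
3*x^2 + 3*x*y - y^2 + x - y

Degree: no degree-1 curve has this shape, so deg p = 2.
From the visible intercepts: the y-axis gridline crossings are at y ∈ {-1, 0}; it crosses the x-axis at the gridline x = 0.
Matching integer coefficients to the picture gives p.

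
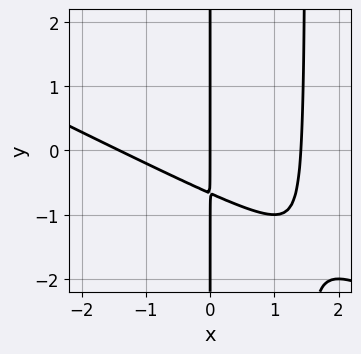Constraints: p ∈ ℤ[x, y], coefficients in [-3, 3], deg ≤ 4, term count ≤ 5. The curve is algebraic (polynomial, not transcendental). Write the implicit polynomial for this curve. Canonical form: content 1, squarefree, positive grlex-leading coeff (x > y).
(a) deg p = 3. A generic line meets the curve in up to 3 points.
(b) From the axis intercepts and sections: it meets the x-axis at x = 0 (among the integer gridlines); every point of the y-axis in the box is on the curve.
(c) Matching integer coefficients to the picture gives p.

x^3 + 2*x^2*y - 3*x*y - 2*x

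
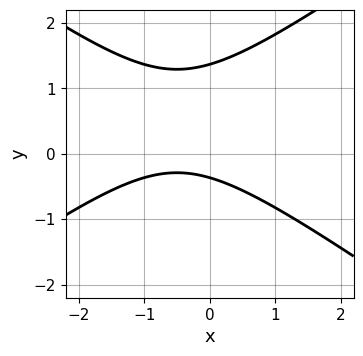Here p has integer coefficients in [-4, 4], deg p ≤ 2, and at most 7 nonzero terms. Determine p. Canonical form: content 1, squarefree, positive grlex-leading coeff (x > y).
x^2 - 2*y^2 + x + 2*y + 1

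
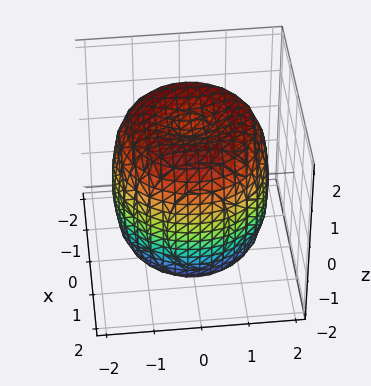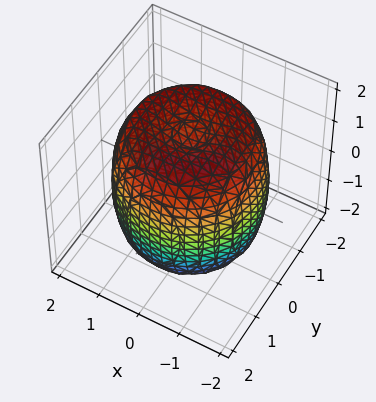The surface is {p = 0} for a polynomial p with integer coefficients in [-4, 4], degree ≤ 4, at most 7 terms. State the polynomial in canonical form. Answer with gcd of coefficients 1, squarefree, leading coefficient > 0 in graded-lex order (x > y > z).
x^4 + 2*x^2*y^2 + y^4 - 2*x^2 - 2*y^2 + z^2 - 2

(a) deg p = 4. A generic line meets the surface in up to 4 points.
(b) Symmetry: every cross-section ⟂ z is a circle, so x, y appear only via x² + y².
(c) Observable constraints: a circular section at z = 1 has radius between 1 and 2.
(d) These observations pin down the coefficients.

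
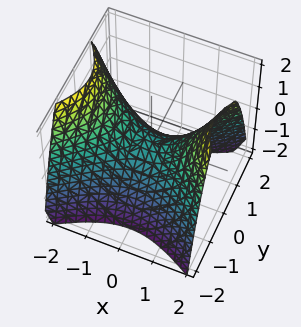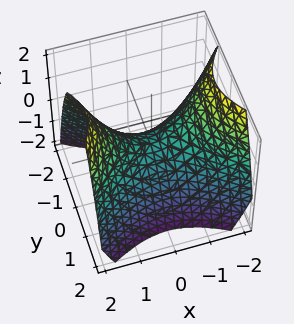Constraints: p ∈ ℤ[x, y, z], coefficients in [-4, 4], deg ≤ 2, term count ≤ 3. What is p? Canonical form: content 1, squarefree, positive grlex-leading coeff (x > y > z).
The degree is 2 — a saddle surface; a quadric.
Symmetries: the y ↦ −y reflection is a symmetry, so y appears only in even powers; mirror symmetry x ↦ −x ⇒ only even powers of x.
From the axis intercepts and sections: it meets the x-axis at x = 0 (among the integer gridlines); one y-axis crossing is at y = 0; it crosses the z-axis at the gridline z = 0.
Putting this together gives p.

2*x^2 - 3*y^2 - 3*z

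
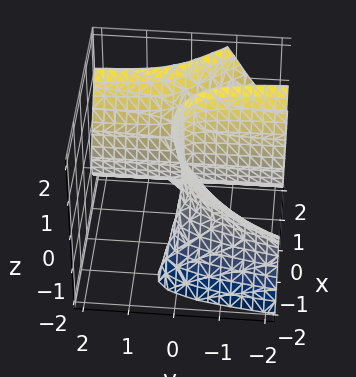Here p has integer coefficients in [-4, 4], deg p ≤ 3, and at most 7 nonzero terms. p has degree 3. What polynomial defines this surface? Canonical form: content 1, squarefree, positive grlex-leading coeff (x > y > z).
1. Degree: no degree-2 surface has this shape, so deg p = 3.
2. Against the integer gridlines: the visible z-axis segment lies entirely on the surface; every point of the y-axis in the box is on the surface; it crosses the x-axis at the gridline x = 0.
3. Fitting integer coefficients to these (and the overall shape) gives p.

2*x^3 + 3*x*y*z - x*z^2 - 2*y*z^2 + 3*x*y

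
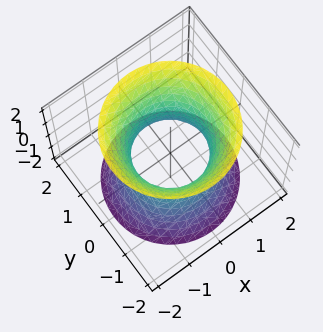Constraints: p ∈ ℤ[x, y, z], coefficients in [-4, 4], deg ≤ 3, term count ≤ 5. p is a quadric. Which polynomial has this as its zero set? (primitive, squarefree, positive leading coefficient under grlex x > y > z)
(a) Degree: an hourglass — one-sheet hyperboloid; a quadric, so deg p = 2.
(b) Symmetries: every cross-section ⟂ z is a circle, so x, y appear only via x² + y²; mirror symmetry z ↦ −z ⇒ only even powers of z.
(c) From the axis intercepts and sections: a circular section at z = 0 has radius exactly 1; the x-axis gridline crossings are at x ∈ {-1, 1}; no z-intercept at any integer in the box; among the integer gridlines, it crosses the y-axis at y ∈ {-1, 1}.
(d) These observations pin down the coefficients.

2*x^2 + 2*y^2 - z^2 - 2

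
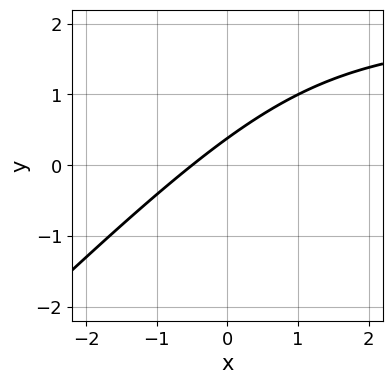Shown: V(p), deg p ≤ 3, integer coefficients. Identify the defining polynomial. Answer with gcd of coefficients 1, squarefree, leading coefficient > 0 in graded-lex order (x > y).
x*y - y^2 - 2*x + 3*y - 1

1. deg p = 2. The shape is more complex than any degree-1 curve.
2. Solving for integer coefficients yields p as stated.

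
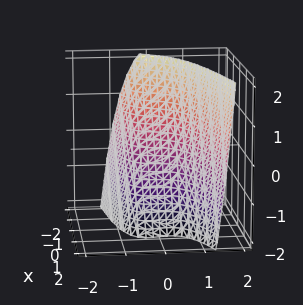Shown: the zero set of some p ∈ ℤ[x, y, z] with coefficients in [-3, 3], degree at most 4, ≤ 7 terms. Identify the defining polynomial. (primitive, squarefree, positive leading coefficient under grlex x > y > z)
1. deg p = 3.
2. From the visible intercepts: it crosses the z-axis at the gridline z = -1.
3. Assembling these constraints gives the stated polynomial.

3*y^3 - x*y - 3*x - 2*z - 2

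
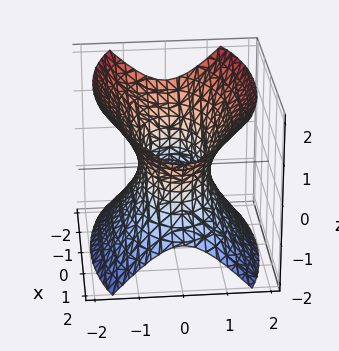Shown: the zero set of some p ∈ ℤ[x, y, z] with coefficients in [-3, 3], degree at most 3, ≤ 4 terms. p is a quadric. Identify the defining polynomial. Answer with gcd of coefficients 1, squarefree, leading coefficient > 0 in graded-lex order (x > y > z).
x^2 + 3*y^2 - 2*z^2 - 2

(a) deg p = 2. One connected sheet with a waist; a quadric.
(b) Symmetries: mirror symmetry z ↦ −z ⇒ only even powers of z; it's symmetric under y → −y, forcing even powers of y; the x ↦ −x reflection is a symmetry, so x appears only in even powers.
(c) Checking where it meets the axes: the surface avoids every integer z-axis point in the box.
(d) Solving for integer coefficients yields p as stated.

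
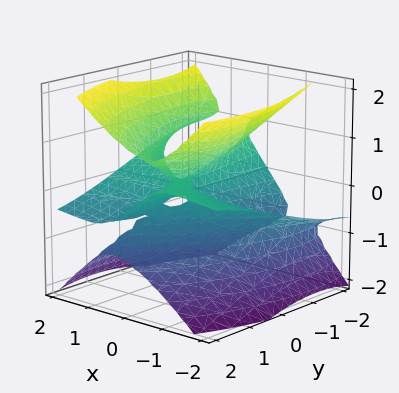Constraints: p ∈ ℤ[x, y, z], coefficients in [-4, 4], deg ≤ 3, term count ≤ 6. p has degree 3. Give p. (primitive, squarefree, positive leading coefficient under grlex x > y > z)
3*x^2*z + y^2*z - 3*z^3 + 2*x*y - x

First, the degree is 3 — a generic line meets the surface in up to 3 points.
Next, from the axis intercepts and sections: it meets the z-axis at z = 0 (among the integer gridlines); the visible y-axis segment lies entirely on the surface; one x-axis crossing is at x = 0.
Finally, the integer polynomial consistent with all of this is the stated p.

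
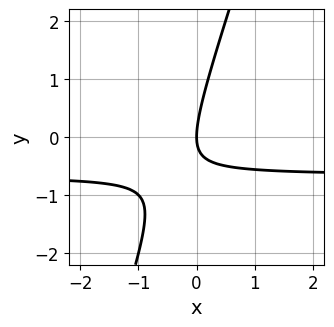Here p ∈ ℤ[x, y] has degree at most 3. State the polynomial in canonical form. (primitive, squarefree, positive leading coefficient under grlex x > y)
3*x*y - y^2 + 2*x

First, the degree is 2 — a generic line meets the curve in up to 2 points.
Next, reading off the gridlines: one y-axis crossing is at y = 0; it meets the x-axis at x = 0 (among the integer gridlines).
Finally, assembling these constraints gives the stated polynomial.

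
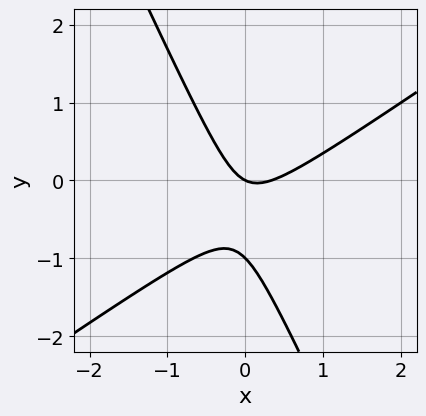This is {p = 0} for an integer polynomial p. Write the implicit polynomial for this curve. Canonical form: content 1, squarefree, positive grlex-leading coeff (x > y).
3*x^2 - 3*x*y - 2*y^2 - x - 2*y

First, degree: the shape is more complex than any degree-1 curve, so deg p = 2.
Next, observable constraints: it meets the x-axis at x = 0 (among the integer gridlines); among the integer gridlines, it crosses the y-axis at y ∈ {-1, 0}.
Finally, putting this together gives p.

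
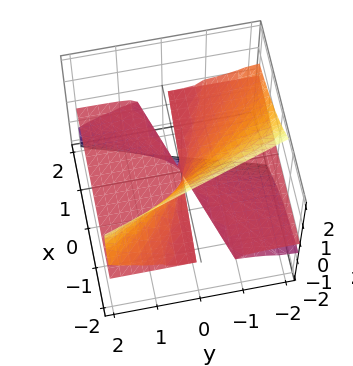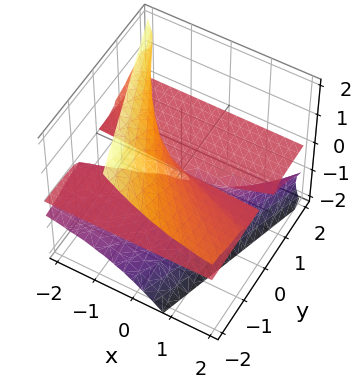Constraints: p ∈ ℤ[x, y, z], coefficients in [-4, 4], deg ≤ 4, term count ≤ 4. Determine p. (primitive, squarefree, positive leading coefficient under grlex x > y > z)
deg p = 3.
From the axis intercepts and sections: the visible x-axis segment lies entirely on the surface; it meets the z-axis at z = 0 (among the integer gridlines); every point of the y-axis in the box is on the surface.
Solving for integer coefficients yields p as stated.

3*x*z^2 + 2*z^3 + 2*y*z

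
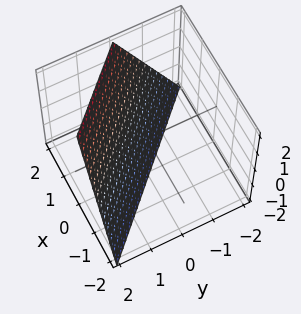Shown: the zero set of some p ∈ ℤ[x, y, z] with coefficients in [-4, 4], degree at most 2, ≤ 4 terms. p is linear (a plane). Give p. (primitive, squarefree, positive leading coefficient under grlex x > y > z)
2*x + 2*y - z - 2

First, degree: every cross-section is a straight line — this is a plane, so deg p = 1.
Next, observable constraints: one z-axis crossing is at z = -2; it meets the y-axis at y = 1 (among the integer gridlines); one x-axis crossing is at x = 1.
Finally, assembling these constraints gives the stated polynomial.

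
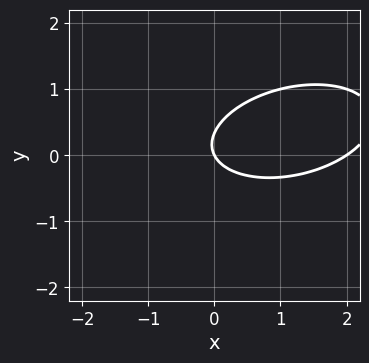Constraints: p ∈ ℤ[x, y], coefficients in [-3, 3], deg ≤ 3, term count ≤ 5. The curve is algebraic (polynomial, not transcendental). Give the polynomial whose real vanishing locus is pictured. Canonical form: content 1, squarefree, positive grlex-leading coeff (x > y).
First, the degree is 2 — the shape is more complex than any degree-1 curve.
Next, from the axis intercepts and sections: it meets the y-axis at y = 0 (among the integer gridlines); the x-axis gridline crossings are at x ∈ {0, 2}.
Finally, together with the visible shape, these determine p as stated.

x^2 - x*y + 3*y^2 - 2*x - y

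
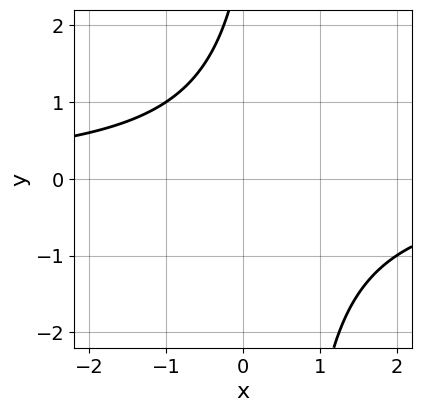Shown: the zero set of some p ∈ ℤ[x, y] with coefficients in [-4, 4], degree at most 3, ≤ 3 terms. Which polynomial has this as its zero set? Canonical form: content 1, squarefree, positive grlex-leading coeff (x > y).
First, the degree is 2 — no degree-1 curve has this shape.
Next, against the integer gridlines: no x-intercept at any integer in the box; it misses every integer gridline on the y-axis.
Finally, solving for integer coefficients yields p as stated.

2*x*y - y + 3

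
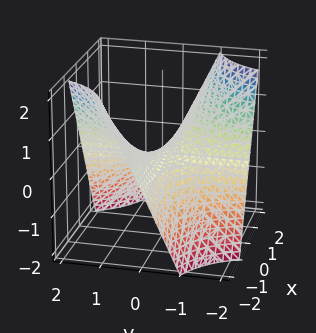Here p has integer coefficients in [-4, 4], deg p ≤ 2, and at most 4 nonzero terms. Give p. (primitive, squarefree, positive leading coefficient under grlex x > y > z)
x*y + z

(a) deg p = 2.
(b) Observable constraints: every point of the y-axis in the box is on the surface; one z-axis crossing is at z = 0; every point of the x-axis in the box is on the surface.
(c) Together with the visible shape, these determine p as stated.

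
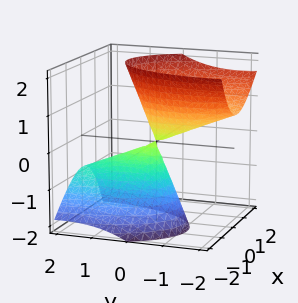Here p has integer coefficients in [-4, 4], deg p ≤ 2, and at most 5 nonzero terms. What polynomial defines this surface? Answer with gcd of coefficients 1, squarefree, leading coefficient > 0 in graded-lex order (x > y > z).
3*x^2 - 2*x*z + y^2 + 2*y*z - z^2

(a) I count 2 distinct pieces. They look like related sheets of one shape, so recover p as a whole.
(b) deg p = 2. The shape is more complex than any degree-1 surface.
(c) Reading off the gridlines: it meets the y-axis at y = 0 (among the integer gridlines); one x-axis crossing is at x = 0; it crosses the z-axis at the gridline z = 0.
(d) Solving for integer coefficients yields p as stated.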